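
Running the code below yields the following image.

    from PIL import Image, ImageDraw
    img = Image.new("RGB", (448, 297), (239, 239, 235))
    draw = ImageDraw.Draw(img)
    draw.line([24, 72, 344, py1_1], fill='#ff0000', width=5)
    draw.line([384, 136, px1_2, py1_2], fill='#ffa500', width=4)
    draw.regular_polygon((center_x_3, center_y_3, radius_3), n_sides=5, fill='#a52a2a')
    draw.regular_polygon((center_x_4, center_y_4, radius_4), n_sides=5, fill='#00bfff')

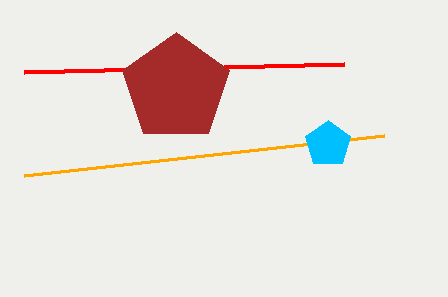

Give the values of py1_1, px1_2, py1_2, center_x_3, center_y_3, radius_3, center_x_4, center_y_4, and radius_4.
py1_1 = 64, px1_2 = 24, py1_2 = 176, center_x_3 = 176, center_y_3 = 88, radius_3 = 56, center_x_4 = 328, center_y_4 = 144, radius_4 = 24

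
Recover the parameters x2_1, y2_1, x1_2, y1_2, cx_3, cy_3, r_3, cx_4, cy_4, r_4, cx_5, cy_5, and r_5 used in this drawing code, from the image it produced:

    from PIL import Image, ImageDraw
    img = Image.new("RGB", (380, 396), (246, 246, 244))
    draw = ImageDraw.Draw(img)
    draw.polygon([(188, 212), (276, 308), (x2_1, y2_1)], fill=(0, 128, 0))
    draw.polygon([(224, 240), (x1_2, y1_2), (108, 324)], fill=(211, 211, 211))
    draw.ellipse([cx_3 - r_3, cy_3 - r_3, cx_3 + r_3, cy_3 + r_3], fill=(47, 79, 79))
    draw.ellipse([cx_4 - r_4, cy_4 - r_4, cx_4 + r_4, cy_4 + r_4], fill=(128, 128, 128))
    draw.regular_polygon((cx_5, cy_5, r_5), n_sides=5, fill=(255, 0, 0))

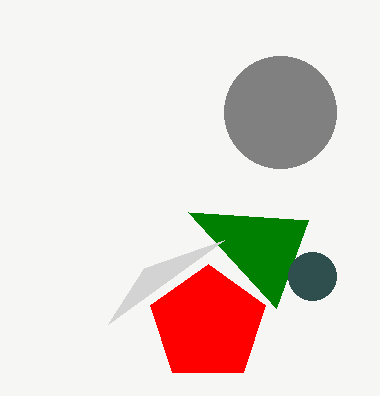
x2_1 = 308
y2_1 = 220
x1_2 = 144
y1_2 = 268
cx_3 = 312
cy_3 = 276
r_3 = 24
cx_4 = 280
cy_4 = 112
r_4 = 56
cx_5 = 208
cy_5 = 324
r_5 = 60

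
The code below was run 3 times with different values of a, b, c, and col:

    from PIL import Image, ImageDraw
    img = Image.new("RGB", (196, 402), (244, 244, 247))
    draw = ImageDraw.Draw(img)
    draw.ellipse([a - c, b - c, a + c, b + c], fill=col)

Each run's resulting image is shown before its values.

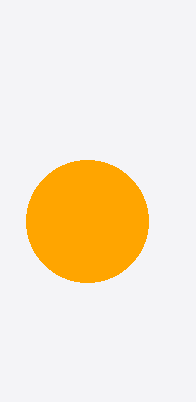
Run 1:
a = 87
b = 221
c = 61
col = 'orange'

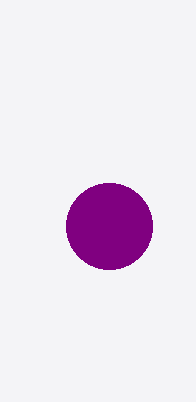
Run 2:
a = 109
b = 226
c = 43
col = 'purple'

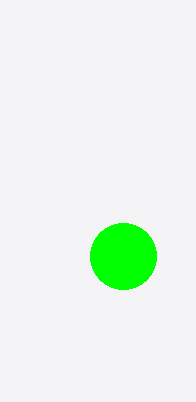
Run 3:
a = 123
b = 256
c = 33
col = 'lime'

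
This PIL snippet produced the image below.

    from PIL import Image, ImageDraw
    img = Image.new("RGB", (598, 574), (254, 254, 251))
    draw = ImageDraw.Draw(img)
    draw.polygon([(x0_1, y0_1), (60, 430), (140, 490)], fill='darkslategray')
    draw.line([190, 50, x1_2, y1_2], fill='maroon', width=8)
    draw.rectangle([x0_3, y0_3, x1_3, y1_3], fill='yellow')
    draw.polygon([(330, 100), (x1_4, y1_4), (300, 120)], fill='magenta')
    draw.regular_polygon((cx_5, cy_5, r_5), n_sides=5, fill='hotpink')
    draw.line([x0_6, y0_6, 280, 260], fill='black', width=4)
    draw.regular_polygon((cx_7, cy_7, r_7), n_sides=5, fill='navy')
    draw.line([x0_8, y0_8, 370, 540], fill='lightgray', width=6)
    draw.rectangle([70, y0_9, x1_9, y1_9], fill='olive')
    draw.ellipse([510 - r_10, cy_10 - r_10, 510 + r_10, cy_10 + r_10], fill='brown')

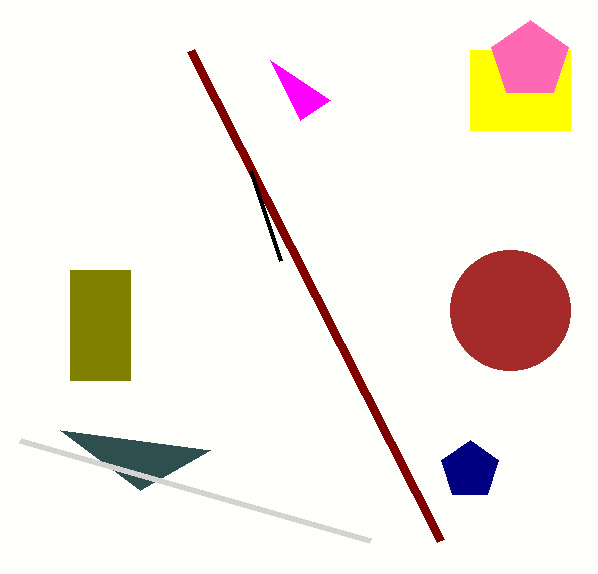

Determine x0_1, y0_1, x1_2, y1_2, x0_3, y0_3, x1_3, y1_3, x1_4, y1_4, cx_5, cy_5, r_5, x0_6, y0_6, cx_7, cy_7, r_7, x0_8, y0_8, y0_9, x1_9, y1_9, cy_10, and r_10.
x0_1 = 210
y0_1 = 450
x1_2 = 440
y1_2 = 540
x0_3 = 470
y0_3 = 50
x1_3 = 570
y1_3 = 130
x1_4 = 270
y1_4 = 60
cx_5 = 530
cy_5 = 60
r_5 = 40
x0_6 = 250
y0_6 = 170
cx_7 = 470
cy_7 = 470
r_7 = 30
x0_8 = 20
y0_8 = 440
y0_9 = 270
x1_9 = 130
y1_9 = 380
cy_10 = 310
r_10 = 60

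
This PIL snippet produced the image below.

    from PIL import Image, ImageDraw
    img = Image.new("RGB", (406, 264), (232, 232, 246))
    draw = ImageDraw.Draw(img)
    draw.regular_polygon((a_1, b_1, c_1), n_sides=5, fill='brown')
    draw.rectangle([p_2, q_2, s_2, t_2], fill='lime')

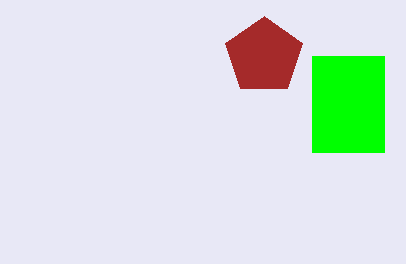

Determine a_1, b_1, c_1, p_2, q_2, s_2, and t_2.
a_1 = 264, b_1 = 56, c_1 = 40, p_2 = 312, q_2 = 56, s_2 = 384, t_2 = 152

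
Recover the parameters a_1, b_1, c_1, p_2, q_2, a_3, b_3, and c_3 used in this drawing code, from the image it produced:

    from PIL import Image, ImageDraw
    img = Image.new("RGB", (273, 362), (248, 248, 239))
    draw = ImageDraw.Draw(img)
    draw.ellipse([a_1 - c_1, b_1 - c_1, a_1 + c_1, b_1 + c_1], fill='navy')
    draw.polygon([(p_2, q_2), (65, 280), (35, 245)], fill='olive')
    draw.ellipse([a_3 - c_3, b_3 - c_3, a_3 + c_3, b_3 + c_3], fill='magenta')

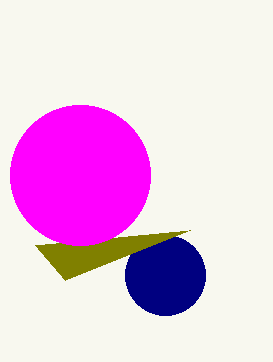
a_1 = 165, b_1 = 275, c_1 = 40, p_2 = 190, q_2 = 230, a_3 = 80, b_3 = 175, c_3 = 70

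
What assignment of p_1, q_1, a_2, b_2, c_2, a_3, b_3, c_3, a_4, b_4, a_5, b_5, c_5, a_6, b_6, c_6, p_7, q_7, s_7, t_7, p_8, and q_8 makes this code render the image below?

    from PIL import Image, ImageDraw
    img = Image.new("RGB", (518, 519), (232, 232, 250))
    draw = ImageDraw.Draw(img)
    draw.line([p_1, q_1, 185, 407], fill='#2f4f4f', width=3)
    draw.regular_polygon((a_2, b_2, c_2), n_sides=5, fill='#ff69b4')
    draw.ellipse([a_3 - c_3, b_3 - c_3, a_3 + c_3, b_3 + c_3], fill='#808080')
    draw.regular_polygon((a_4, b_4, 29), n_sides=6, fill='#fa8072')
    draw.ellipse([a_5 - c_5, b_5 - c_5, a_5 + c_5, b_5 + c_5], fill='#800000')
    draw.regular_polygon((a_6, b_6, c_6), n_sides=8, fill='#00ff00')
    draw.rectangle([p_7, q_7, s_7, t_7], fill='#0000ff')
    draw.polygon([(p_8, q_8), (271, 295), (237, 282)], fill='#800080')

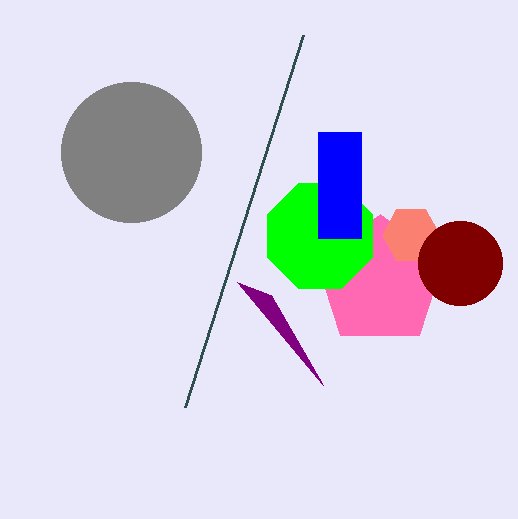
p_1 = 303, q_1 = 35, a_2 = 380, b_2 = 281, c_2 = 67, a_3 = 131, b_3 = 152, c_3 = 70, a_4 = 411, b_4 = 235, a_5 = 460, b_5 = 263, c_5 = 42, a_6 = 320, b_6 = 236, c_6 = 57, p_7 = 318, q_7 = 132, s_7 = 361, t_7 = 238, p_8 = 323, q_8 = 385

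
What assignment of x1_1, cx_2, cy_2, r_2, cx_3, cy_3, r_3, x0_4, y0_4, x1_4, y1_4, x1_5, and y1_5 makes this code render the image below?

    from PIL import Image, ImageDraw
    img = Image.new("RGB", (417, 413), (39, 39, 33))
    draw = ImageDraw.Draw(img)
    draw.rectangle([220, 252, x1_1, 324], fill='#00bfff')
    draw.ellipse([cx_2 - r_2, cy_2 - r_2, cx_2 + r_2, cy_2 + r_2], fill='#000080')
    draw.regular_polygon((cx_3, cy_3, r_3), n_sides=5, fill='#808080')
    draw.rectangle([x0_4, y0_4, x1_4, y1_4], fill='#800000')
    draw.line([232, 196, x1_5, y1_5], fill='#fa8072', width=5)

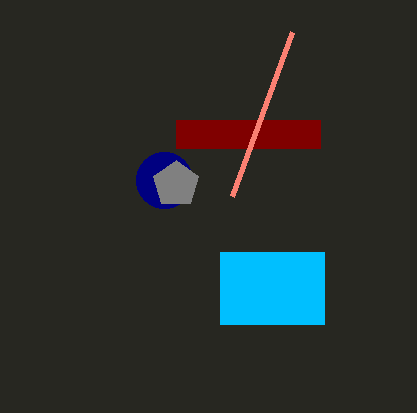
x1_1 = 324; cx_2 = 164; cy_2 = 180; r_2 = 28; cx_3 = 176; cy_3 = 184; r_3 = 24; x0_4 = 176; y0_4 = 120; x1_4 = 320; y1_4 = 148; x1_5 = 292; y1_5 = 32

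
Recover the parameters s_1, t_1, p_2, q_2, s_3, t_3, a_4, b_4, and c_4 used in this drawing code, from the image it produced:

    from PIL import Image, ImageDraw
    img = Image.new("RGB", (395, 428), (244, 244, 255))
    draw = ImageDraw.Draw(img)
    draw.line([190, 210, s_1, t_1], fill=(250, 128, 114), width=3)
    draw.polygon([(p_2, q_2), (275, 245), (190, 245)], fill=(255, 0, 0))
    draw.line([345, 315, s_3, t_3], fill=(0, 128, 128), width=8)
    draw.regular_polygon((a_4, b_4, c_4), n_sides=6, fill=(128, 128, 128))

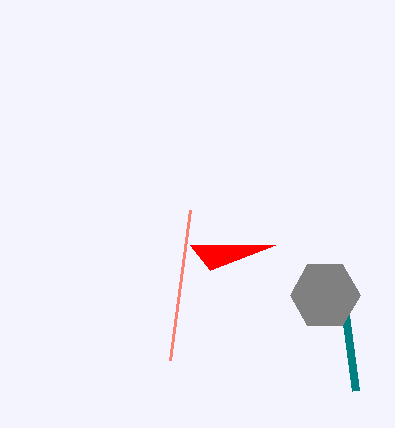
s_1 = 170
t_1 = 360
p_2 = 210
q_2 = 270
s_3 = 355
t_3 = 390
a_4 = 325
b_4 = 295
c_4 = 35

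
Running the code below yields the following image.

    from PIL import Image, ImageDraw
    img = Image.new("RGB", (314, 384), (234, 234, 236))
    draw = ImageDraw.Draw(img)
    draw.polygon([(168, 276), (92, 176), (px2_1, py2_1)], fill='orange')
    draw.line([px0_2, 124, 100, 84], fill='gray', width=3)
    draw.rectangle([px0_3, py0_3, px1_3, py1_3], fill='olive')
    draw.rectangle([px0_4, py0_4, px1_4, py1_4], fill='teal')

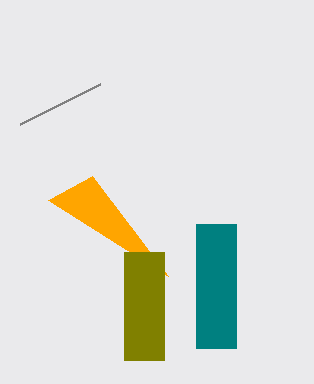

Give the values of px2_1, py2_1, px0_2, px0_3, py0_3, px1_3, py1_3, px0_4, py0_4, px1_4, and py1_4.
px2_1 = 48
py2_1 = 200
px0_2 = 20
px0_3 = 124
py0_3 = 252
px1_3 = 164
py1_3 = 360
px0_4 = 196
py0_4 = 224
px1_4 = 236
py1_4 = 348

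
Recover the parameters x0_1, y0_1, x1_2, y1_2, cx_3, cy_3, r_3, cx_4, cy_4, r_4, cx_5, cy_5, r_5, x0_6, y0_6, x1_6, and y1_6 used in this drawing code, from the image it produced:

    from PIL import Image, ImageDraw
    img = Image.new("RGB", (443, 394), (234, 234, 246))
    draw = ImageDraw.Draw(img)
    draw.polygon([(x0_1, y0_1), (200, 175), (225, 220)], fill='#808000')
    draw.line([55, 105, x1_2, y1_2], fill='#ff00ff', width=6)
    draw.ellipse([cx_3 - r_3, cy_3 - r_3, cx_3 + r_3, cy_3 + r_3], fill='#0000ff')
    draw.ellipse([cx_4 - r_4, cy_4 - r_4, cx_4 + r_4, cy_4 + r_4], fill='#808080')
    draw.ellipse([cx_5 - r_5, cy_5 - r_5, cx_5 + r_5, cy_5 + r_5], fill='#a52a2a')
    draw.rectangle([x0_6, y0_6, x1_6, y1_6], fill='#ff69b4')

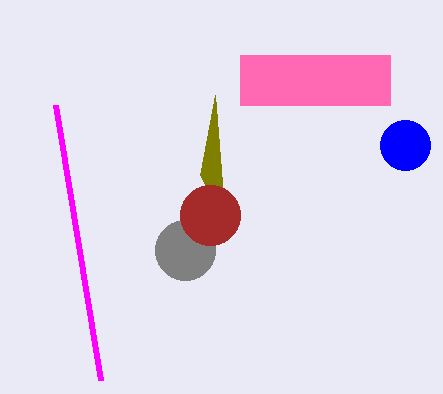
x0_1 = 215
y0_1 = 95
x1_2 = 100
y1_2 = 380
cx_3 = 405
cy_3 = 145
r_3 = 25
cx_4 = 185
cy_4 = 250
r_4 = 30
cx_5 = 210
cy_5 = 215
r_5 = 30
x0_6 = 240
y0_6 = 55
x1_6 = 390
y1_6 = 105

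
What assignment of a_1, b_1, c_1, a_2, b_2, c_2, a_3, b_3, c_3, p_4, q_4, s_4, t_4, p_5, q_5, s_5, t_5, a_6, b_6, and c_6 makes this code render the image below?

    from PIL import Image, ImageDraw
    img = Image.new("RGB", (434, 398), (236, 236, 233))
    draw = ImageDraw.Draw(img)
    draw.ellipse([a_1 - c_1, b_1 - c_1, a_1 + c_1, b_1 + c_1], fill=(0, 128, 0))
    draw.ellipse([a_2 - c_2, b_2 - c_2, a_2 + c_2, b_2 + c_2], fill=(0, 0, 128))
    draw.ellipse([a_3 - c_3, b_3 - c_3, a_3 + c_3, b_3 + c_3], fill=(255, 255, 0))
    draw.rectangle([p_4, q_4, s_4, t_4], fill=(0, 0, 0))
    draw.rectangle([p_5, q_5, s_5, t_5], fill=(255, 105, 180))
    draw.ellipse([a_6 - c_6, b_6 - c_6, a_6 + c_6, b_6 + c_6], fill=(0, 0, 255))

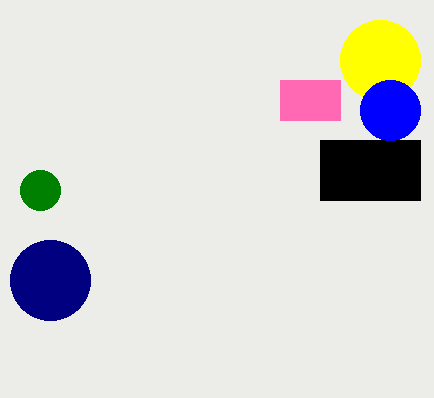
a_1 = 40
b_1 = 190
c_1 = 20
a_2 = 50
b_2 = 280
c_2 = 40
a_3 = 380
b_3 = 60
c_3 = 40
p_4 = 320
q_4 = 140
s_4 = 420
t_4 = 200
p_5 = 280
q_5 = 80
s_5 = 340
t_5 = 120
a_6 = 390
b_6 = 110
c_6 = 30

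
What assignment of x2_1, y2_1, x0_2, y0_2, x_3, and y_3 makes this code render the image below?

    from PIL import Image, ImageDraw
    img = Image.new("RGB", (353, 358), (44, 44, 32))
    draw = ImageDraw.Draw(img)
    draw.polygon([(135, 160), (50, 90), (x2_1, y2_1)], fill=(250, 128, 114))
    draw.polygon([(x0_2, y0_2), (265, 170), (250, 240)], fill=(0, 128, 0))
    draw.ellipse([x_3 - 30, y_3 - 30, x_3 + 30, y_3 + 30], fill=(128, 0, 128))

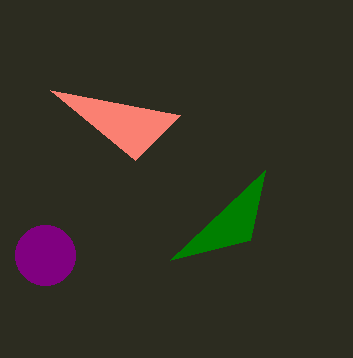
x2_1 = 180; y2_1 = 115; x0_2 = 170; y0_2 = 260; x_3 = 45; y_3 = 255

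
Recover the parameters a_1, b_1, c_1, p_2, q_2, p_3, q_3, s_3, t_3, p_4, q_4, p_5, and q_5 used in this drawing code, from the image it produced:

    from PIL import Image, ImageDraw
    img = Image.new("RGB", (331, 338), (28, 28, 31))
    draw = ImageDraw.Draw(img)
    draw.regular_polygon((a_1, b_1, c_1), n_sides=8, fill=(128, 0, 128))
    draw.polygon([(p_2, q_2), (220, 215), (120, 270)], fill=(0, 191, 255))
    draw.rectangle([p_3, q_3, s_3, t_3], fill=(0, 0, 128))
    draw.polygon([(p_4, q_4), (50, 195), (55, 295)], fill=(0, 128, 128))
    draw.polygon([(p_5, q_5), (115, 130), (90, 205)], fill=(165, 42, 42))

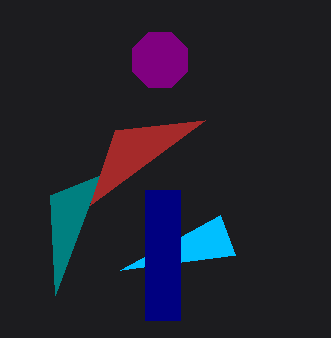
a_1 = 160, b_1 = 60, c_1 = 30, p_2 = 235, q_2 = 255, p_3 = 145, q_3 = 190, s_3 = 180, t_3 = 320, p_4 = 100, q_4 = 175, p_5 = 205, q_5 = 120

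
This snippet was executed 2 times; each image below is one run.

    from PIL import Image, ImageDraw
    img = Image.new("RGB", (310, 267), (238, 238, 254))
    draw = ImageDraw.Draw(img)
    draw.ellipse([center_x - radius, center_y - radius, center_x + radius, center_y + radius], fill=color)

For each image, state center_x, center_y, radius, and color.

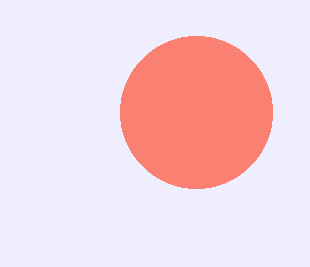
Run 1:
center_x = 196, center_y = 112, radius = 76, color = 'salmon'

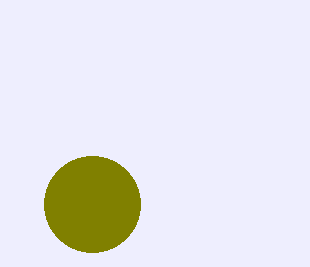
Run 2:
center_x = 92
center_y = 204
radius = 48
color = 'olive'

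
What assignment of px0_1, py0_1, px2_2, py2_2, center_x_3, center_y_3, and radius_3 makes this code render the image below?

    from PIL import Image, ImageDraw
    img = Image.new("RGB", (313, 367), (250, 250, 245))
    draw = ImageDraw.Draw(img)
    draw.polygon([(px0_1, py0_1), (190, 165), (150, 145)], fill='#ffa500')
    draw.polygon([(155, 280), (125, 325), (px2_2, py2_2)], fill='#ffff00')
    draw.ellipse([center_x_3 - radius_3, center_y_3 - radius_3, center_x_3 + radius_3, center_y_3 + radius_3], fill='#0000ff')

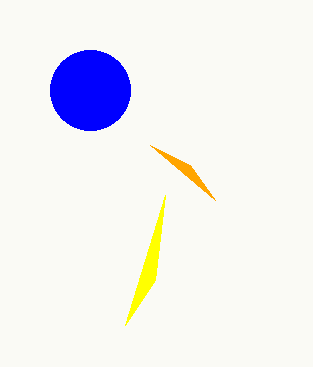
px0_1 = 215
py0_1 = 200
px2_2 = 165
py2_2 = 195
center_x_3 = 90
center_y_3 = 90
radius_3 = 40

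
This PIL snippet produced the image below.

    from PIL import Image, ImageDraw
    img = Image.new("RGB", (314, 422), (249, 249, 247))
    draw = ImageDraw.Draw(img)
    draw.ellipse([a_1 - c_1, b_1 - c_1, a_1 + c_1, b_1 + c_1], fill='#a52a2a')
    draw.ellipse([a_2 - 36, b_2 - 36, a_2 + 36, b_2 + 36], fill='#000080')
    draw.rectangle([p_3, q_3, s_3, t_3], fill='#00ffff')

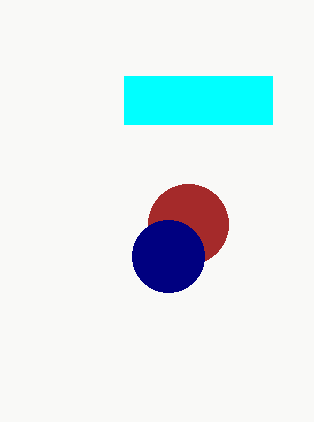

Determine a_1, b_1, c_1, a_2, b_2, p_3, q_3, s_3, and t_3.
a_1 = 188, b_1 = 224, c_1 = 40, a_2 = 168, b_2 = 256, p_3 = 124, q_3 = 76, s_3 = 272, t_3 = 124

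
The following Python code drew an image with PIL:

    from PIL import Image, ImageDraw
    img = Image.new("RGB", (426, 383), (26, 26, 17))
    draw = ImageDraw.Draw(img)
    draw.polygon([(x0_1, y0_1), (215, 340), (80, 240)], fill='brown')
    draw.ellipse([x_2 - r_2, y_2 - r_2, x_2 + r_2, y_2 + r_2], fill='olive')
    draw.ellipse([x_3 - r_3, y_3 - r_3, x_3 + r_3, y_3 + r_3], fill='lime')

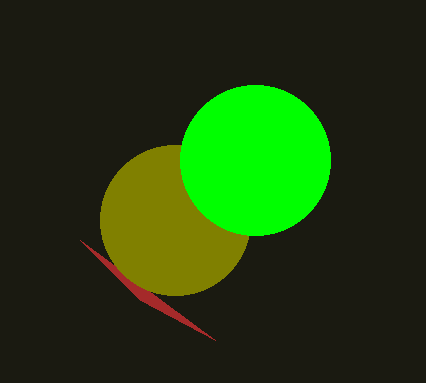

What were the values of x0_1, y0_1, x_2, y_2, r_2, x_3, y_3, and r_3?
x0_1 = 140
y0_1 = 300
x_2 = 175
y_2 = 220
r_2 = 75
x_3 = 255
y_3 = 160
r_3 = 75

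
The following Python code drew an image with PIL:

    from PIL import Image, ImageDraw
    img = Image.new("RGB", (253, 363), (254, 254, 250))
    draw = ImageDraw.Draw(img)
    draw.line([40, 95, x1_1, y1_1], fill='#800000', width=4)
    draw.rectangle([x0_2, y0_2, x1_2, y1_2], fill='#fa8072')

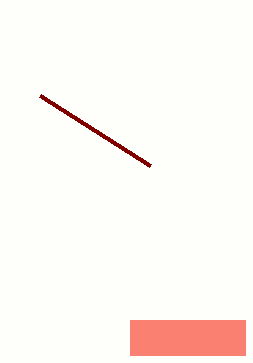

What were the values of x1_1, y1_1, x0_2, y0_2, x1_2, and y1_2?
x1_1 = 150
y1_1 = 165
x0_2 = 130
y0_2 = 320
x1_2 = 245
y1_2 = 355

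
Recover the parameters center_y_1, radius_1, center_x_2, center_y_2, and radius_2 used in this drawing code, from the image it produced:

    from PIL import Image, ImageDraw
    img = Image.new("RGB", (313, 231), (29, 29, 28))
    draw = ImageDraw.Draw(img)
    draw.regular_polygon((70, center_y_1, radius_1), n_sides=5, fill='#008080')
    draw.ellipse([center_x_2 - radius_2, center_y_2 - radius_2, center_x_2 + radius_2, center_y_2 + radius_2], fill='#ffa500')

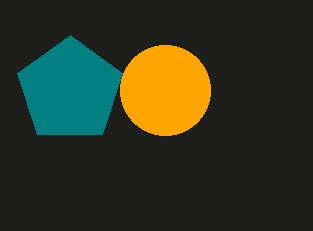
center_y_1 = 90, radius_1 = 55, center_x_2 = 165, center_y_2 = 90, radius_2 = 45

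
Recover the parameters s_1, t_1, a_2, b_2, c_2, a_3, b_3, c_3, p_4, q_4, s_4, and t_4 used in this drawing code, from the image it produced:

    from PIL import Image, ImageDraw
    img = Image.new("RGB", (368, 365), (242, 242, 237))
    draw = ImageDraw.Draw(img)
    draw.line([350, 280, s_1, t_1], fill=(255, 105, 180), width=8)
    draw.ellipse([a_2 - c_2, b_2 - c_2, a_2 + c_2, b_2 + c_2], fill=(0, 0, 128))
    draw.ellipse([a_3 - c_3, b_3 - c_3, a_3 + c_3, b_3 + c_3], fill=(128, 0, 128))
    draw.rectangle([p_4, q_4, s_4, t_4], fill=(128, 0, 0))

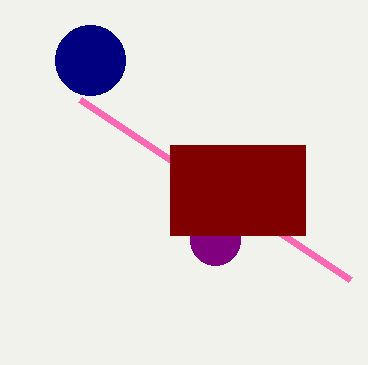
s_1 = 80; t_1 = 100; a_2 = 90; b_2 = 60; c_2 = 35; a_3 = 215; b_3 = 240; c_3 = 25; p_4 = 170; q_4 = 145; s_4 = 305; t_4 = 235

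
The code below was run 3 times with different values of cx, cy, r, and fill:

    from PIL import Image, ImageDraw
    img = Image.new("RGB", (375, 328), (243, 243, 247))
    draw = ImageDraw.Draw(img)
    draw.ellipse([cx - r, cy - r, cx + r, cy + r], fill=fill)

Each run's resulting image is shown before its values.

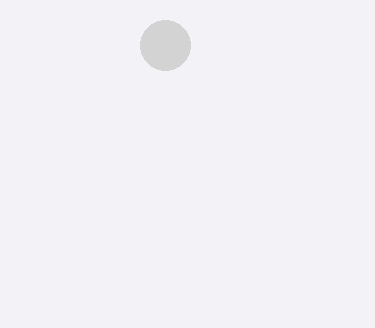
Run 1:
cx = 165, cy = 45, r = 25, fill = 'lightgray'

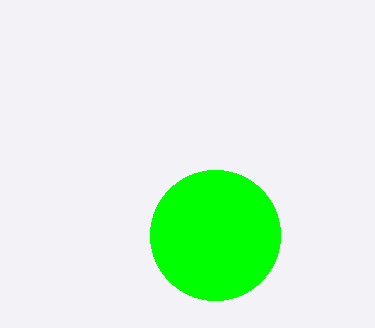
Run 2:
cx = 215; cy = 235; r = 65; fill = 'lime'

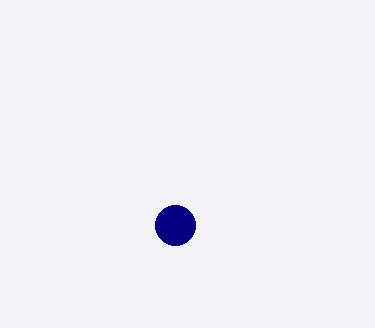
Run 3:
cx = 175; cy = 225; r = 20; fill = 'navy'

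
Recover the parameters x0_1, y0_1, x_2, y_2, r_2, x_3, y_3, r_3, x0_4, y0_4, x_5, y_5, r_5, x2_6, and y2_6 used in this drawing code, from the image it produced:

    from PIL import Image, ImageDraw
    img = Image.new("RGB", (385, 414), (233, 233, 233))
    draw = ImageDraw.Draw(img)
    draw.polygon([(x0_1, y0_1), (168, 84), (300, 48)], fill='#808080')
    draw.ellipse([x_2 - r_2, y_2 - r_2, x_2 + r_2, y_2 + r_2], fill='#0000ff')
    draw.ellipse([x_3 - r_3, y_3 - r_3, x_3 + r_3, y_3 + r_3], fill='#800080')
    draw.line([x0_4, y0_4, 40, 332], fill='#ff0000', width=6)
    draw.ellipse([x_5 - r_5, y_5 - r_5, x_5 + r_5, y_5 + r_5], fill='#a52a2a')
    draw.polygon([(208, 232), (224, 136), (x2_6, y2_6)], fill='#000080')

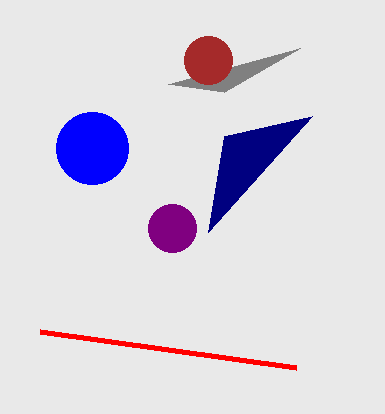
x0_1 = 224, y0_1 = 92, x_2 = 92, y_2 = 148, r_2 = 36, x_3 = 172, y_3 = 228, r_3 = 24, x0_4 = 296, y0_4 = 368, x_5 = 208, y_5 = 60, r_5 = 24, x2_6 = 312, y2_6 = 116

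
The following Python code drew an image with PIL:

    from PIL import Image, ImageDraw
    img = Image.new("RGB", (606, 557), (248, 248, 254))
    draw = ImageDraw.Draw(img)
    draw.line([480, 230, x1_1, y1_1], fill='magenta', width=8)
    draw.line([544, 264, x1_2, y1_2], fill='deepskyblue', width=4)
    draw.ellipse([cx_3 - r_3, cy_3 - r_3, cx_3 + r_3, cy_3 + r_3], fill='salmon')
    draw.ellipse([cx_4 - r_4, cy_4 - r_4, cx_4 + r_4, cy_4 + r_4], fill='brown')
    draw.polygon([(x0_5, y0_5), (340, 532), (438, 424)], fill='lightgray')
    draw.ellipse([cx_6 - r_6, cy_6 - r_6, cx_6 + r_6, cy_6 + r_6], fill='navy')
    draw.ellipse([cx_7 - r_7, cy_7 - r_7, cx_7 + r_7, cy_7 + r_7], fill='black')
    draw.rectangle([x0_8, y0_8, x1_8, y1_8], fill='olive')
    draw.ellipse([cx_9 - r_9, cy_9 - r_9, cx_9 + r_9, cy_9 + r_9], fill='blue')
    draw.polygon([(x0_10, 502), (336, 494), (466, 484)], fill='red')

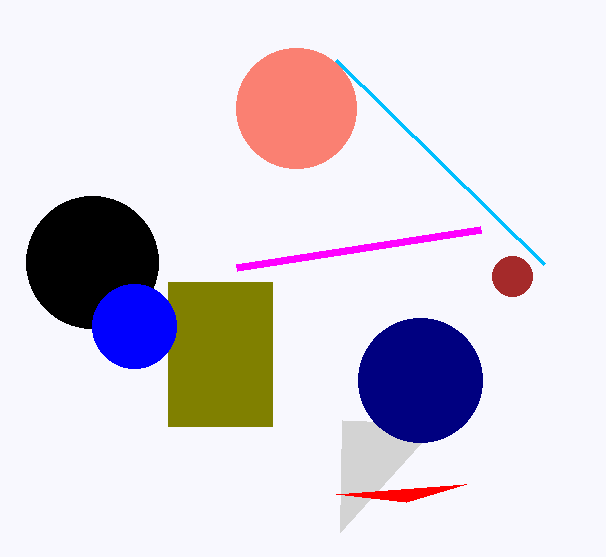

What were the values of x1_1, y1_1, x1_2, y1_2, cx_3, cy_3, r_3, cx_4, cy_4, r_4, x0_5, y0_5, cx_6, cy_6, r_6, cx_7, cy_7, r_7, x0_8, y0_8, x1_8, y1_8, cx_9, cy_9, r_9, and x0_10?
x1_1 = 236
y1_1 = 268
x1_2 = 336
y1_2 = 60
cx_3 = 296
cy_3 = 108
r_3 = 60
cx_4 = 512
cy_4 = 276
r_4 = 20
x0_5 = 342
y0_5 = 420
cx_6 = 420
cy_6 = 380
r_6 = 62
cx_7 = 92
cy_7 = 262
r_7 = 66
x0_8 = 168
y0_8 = 282
x1_8 = 272
y1_8 = 426
cx_9 = 134
cy_9 = 326
r_9 = 42
x0_10 = 406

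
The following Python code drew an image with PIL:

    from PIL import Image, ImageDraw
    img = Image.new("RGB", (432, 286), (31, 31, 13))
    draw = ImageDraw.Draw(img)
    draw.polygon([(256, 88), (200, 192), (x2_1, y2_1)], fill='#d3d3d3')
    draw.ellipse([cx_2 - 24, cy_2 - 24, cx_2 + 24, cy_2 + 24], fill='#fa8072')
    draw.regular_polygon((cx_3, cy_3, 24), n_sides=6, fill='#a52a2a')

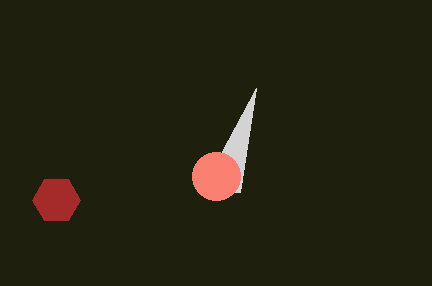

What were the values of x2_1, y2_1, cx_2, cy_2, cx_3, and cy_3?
x2_1 = 240, y2_1 = 192, cx_2 = 216, cy_2 = 176, cx_3 = 56, cy_3 = 200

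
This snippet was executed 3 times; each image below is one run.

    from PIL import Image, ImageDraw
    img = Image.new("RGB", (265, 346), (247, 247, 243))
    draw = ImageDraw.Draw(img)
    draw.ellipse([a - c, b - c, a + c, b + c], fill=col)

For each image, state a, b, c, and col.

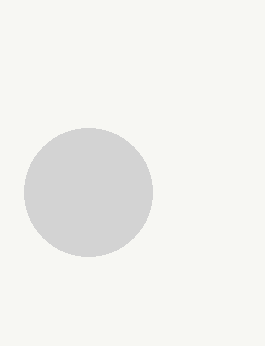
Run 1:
a = 88, b = 192, c = 64, col = 'lightgray'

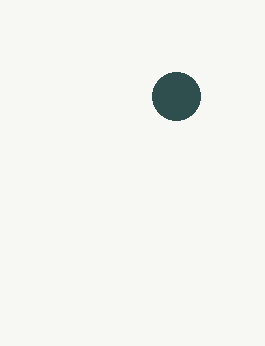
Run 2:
a = 176; b = 96; c = 24; col = 'darkslategray'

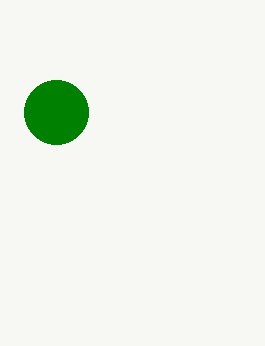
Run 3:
a = 56, b = 112, c = 32, col = 'green'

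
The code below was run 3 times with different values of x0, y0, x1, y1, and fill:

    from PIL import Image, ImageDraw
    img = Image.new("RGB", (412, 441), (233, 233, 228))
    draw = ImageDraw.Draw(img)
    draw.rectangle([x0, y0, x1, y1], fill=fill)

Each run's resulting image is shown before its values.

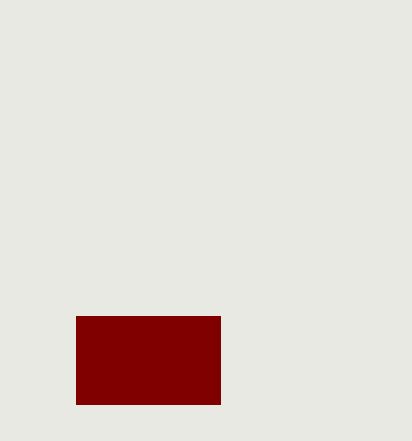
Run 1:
x0 = 76
y0 = 316
x1 = 220
y1 = 404
fill = 'maroon'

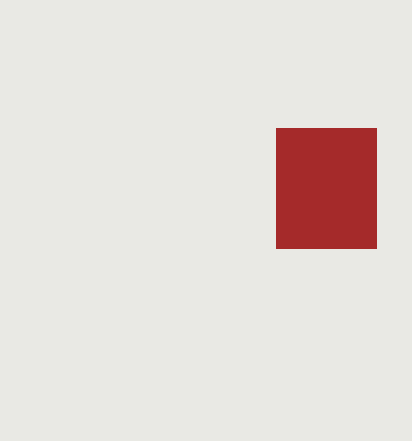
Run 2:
x0 = 276; y0 = 128; x1 = 376; y1 = 248; fill = 'brown'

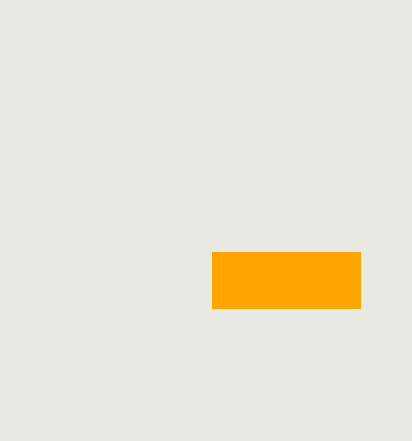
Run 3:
x0 = 212
y0 = 252
x1 = 360
y1 = 308
fill = 'orange'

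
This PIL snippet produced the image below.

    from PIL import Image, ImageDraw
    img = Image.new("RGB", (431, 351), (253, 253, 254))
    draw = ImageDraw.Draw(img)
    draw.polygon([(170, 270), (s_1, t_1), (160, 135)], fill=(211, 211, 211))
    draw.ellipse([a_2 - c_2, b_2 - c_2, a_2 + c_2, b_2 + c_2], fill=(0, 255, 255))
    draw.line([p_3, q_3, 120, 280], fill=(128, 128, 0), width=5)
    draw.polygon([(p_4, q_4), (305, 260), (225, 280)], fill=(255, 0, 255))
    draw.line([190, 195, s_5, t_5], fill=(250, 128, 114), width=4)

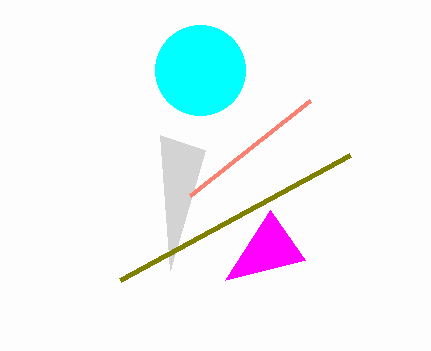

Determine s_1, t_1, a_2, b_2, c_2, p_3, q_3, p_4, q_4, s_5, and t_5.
s_1 = 205, t_1 = 150, a_2 = 200, b_2 = 70, c_2 = 45, p_3 = 350, q_3 = 155, p_4 = 270, q_4 = 210, s_5 = 310, t_5 = 100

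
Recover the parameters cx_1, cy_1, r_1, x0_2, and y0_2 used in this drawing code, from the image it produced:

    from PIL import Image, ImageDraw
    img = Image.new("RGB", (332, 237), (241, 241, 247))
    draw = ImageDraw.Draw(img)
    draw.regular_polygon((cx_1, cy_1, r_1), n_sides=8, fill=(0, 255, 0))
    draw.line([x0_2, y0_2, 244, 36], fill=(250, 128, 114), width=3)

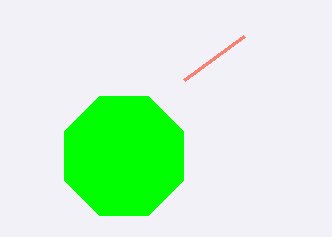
cx_1 = 124, cy_1 = 156, r_1 = 64, x0_2 = 184, y0_2 = 80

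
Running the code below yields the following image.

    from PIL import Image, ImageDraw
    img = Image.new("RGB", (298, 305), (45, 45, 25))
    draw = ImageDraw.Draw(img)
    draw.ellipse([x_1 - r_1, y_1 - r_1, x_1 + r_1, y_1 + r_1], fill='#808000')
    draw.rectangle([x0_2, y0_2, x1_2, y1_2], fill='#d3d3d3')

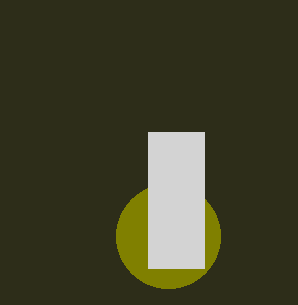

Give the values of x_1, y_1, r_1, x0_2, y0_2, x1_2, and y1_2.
x_1 = 168
y_1 = 236
r_1 = 52
x0_2 = 148
y0_2 = 132
x1_2 = 204
y1_2 = 268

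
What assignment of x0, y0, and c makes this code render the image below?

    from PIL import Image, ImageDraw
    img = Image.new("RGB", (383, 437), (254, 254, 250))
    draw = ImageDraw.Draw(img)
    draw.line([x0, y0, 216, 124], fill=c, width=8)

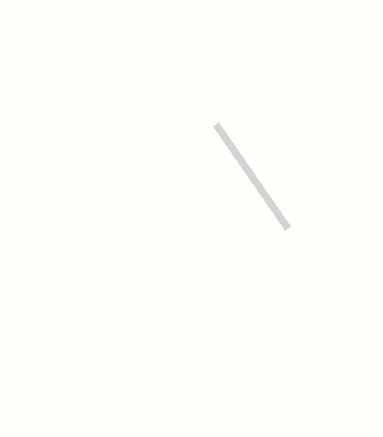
x0 = 288, y0 = 228, c = 'lightgray'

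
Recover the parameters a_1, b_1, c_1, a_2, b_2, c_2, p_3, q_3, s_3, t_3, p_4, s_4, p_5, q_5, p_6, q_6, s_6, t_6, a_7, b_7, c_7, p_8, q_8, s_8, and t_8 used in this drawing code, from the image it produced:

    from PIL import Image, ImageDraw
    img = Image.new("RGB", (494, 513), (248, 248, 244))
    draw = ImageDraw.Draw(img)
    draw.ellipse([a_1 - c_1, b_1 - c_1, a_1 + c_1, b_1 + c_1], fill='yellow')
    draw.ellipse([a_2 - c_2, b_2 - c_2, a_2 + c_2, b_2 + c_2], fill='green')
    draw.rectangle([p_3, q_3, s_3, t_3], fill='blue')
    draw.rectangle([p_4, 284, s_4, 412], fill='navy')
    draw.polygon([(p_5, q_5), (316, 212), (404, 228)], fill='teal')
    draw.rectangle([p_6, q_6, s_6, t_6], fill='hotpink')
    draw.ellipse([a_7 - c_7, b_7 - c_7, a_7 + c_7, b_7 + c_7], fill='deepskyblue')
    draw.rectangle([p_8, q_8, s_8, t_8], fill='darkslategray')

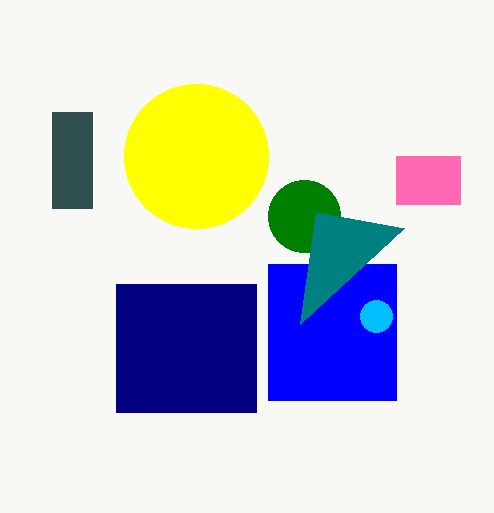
a_1 = 196, b_1 = 156, c_1 = 72, a_2 = 304, b_2 = 216, c_2 = 36, p_3 = 268, q_3 = 264, s_3 = 396, t_3 = 400, p_4 = 116, s_4 = 256, p_5 = 300, q_5 = 324, p_6 = 396, q_6 = 156, s_6 = 460, t_6 = 204, a_7 = 376, b_7 = 316, c_7 = 16, p_8 = 52, q_8 = 112, s_8 = 92, t_8 = 208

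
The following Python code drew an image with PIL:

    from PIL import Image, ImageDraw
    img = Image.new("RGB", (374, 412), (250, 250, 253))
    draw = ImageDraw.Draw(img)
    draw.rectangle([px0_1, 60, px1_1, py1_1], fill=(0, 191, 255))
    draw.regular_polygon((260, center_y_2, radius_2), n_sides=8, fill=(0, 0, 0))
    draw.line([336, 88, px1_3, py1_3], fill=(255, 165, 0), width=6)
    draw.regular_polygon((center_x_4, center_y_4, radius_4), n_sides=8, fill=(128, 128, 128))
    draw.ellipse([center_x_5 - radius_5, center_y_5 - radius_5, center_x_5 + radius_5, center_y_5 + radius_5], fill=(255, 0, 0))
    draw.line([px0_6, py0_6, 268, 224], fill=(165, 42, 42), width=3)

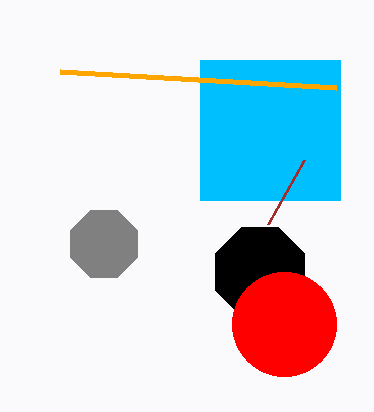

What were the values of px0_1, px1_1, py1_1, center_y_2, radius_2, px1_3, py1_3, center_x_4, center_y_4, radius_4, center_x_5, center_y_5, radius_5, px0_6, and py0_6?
px0_1 = 200, px1_1 = 340, py1_1 = 200, center_y_2 = 272, radius_2 = 48, px1_3 = 60, py1_3 = 72, center_x_4 = 104, center_y_4 = 244, radius_4 = 36, center_x_5 = 284, center_y_5 = 324, radius_5 = 52, px0_6 = 304, py0_6 = 160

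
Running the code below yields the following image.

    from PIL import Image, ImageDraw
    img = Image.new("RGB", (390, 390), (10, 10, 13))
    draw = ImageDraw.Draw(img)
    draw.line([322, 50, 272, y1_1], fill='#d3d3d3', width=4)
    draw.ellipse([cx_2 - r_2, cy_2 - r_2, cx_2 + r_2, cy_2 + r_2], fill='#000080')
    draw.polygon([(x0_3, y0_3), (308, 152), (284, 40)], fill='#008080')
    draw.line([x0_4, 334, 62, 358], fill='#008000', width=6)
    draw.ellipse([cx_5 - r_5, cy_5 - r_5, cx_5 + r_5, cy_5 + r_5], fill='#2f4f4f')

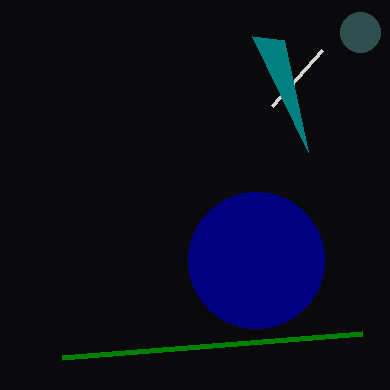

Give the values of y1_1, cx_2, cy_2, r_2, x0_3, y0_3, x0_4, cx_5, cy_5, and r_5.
y1_1 = 106, cx_2 = 256, cy_2 = 260, r_2 = 68, x0_3 = 252, y0_3 = 36, x0_4 = 362, cx_5 = 360, cy_5 = 32, r_5 = 20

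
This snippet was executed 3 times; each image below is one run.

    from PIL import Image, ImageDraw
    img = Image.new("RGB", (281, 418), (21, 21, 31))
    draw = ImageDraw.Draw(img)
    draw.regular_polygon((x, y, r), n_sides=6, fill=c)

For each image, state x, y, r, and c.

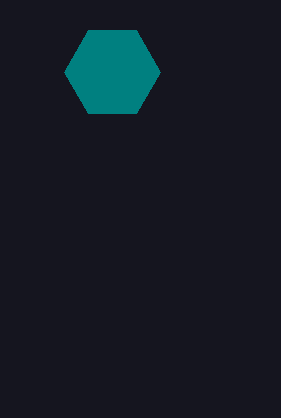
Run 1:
x = 112
y = 72
r = 48
c = 'teal'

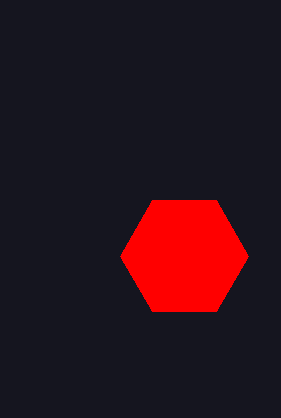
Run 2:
x = 184; y = 256; r = 64; c = 'red'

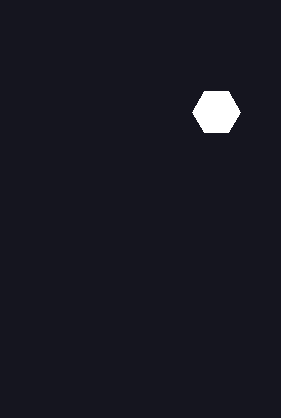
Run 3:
x = 216; y = 112; r = 24; c = 'white'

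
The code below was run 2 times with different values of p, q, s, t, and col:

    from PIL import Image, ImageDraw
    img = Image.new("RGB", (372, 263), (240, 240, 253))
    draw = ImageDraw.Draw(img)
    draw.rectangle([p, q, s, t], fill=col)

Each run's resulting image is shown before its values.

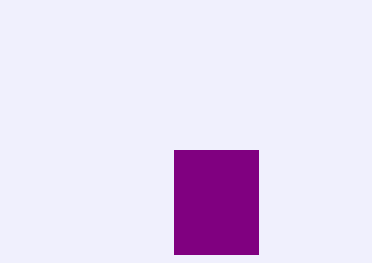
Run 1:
p = 174
q = 150
s = 258
t = 254
col = 'purple'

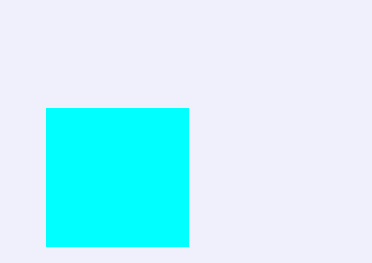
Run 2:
p = 46
q = 108
s = 188
t = 246
col = 'cyan'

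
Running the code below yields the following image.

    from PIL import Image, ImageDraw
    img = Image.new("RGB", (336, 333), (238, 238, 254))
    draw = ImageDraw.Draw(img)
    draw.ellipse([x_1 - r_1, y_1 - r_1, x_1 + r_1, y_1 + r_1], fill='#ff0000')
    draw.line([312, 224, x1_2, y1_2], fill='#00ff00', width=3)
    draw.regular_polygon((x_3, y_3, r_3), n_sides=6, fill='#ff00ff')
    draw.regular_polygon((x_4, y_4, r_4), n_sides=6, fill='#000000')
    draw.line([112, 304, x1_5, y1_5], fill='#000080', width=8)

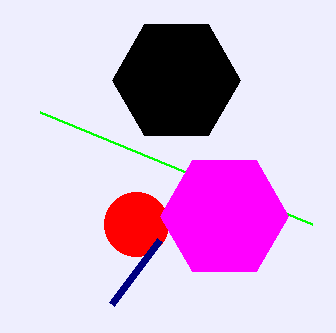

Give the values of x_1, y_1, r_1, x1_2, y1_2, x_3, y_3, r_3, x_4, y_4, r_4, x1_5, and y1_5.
x_1 = 136; y_1 = 224; r_1 = 32; x1_2 = 40; y1_2 = 112; x_3 = 224; y_3 = 216; r_3 = 64; x_4 = 176; y_4 = 80; r_4 = 64; x1_5 = 160; y1_5 = 240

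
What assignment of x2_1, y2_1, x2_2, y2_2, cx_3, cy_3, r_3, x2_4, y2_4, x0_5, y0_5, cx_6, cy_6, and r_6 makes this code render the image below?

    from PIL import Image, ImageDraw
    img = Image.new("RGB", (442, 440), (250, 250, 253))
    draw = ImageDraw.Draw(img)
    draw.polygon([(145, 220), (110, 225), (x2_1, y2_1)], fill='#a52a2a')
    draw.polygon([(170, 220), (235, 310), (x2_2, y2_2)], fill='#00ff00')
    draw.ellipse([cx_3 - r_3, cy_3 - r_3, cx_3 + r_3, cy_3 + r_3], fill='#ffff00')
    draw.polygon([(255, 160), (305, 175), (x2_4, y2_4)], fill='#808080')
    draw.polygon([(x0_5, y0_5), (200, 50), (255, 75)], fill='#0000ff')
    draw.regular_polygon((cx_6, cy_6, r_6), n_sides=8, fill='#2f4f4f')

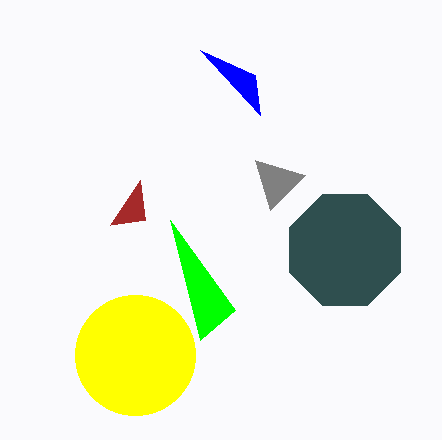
x2_1 = 140, y2_1 = 180, x2_2 = 200, y2_2 = 340, cx_3 = 135, cy_3 = 355, r_3 = 60, x2_4 = 270, y2_4 = 210, x0_5 = 260, y0_5 = 115, cx_6 = 345, cy_6 = 250, r_6 = 60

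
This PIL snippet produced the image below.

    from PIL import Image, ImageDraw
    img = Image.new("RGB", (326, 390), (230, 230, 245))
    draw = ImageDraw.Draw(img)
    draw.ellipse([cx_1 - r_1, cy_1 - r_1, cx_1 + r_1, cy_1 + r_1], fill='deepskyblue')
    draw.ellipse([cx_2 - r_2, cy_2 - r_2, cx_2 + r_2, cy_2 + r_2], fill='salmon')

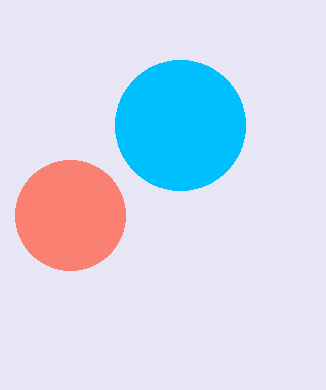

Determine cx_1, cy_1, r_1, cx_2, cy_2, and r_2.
cx_1 = 180, cy_1 = 125, r_1 = 65, cx_2 = 70, cy_2 = 215, r_2 = 55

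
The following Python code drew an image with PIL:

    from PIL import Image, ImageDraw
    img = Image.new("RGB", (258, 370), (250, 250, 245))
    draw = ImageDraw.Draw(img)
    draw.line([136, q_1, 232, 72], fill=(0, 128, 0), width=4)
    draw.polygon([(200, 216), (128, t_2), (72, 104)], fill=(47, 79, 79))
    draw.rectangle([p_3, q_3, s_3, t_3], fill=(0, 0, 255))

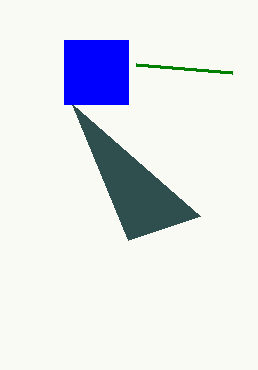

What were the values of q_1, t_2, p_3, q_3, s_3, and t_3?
q_1 = 64, t_2 = 240, p_3 = 64, q_3 = 40, s_3 = 128, t_3 = 104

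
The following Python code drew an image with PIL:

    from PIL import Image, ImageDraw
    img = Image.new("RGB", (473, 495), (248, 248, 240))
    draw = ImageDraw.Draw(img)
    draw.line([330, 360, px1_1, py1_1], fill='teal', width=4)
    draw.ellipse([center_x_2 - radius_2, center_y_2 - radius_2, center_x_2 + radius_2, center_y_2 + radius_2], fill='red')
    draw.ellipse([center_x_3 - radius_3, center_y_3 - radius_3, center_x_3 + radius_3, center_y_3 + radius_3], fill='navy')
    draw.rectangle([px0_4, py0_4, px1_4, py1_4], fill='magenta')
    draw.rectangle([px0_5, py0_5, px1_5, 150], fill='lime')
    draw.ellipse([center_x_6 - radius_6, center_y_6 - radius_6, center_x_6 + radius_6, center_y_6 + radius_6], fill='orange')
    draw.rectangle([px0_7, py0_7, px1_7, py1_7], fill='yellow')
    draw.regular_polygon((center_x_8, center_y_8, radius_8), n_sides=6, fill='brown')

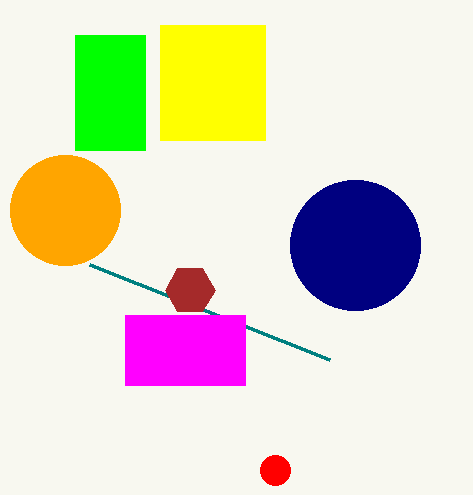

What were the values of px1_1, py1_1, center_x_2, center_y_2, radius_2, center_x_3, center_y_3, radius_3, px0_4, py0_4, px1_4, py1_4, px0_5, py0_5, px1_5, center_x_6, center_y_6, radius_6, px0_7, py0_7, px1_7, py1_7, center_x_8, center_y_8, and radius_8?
px1_1 = 90; py1_1 = 265; center_x_2 = 275; center_y_2 = 470; radius_2 = 15; center_x_3 = 355; center_y_3 = 245; radius_3 = 65; px0_4 = 125; py0_4 = 315; px1_4 = 245; py1_4 = 385; px0_5 = 75; py0_5 = 35; px1_5 = 145; center_x_6 = 65; center_y_6 = 210; radius_6 = 55; px0_7 = 160; py0_7 = 25; px1_7 = 265; py1_7 = 140; center_x_8 = 190; center_y_8 = 290; radius_8 = 25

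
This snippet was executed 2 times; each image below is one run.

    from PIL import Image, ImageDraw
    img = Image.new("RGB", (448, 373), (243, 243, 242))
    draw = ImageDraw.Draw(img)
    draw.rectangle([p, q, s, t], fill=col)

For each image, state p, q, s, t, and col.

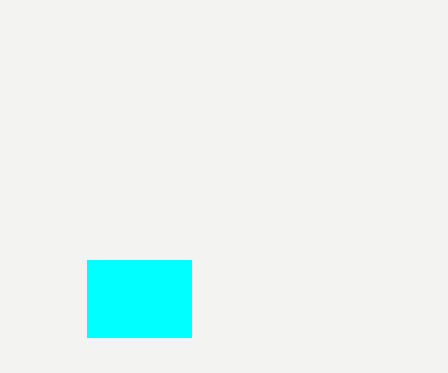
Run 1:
p = 87, q = 260, s = 191, t = 337, col = 'cyan'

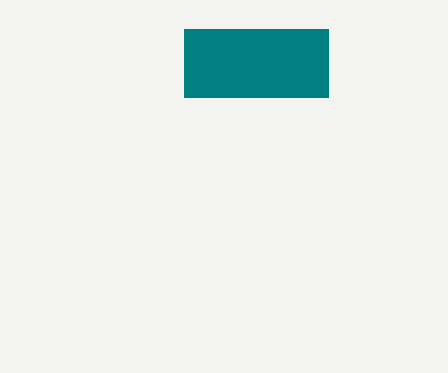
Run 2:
p = 184; q = 29; s = 328; t = 97; col = 'teal'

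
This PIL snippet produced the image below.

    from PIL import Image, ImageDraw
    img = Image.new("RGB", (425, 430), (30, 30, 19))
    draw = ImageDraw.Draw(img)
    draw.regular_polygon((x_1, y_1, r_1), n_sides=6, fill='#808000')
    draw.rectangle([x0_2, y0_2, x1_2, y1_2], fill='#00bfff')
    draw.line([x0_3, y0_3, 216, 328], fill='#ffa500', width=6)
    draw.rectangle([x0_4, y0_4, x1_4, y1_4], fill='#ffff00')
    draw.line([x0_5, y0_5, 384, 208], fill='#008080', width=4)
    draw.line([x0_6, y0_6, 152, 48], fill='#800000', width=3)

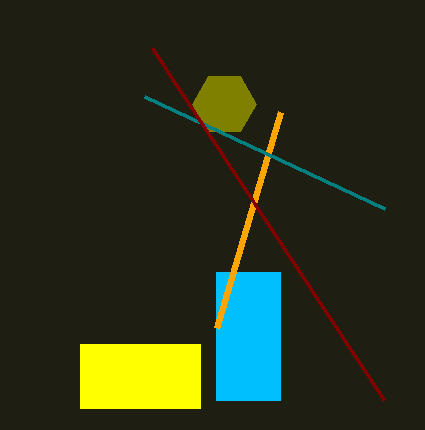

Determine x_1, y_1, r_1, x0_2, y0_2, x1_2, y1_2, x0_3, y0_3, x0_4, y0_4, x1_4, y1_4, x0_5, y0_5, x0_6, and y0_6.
x_1 = 224, y_1 = 104, r_1 = 32, x0_2 = 216, y0_2 = 272, x1_2 = 280, y1_2 = 400, x0_3 = 280, y0_3 = 112, x0_4 = 80, y0_4 = 344, x1_4 = 200, y1_4 = 408, x0_5 = 144, y0_5 = 96, x0_6 = 384, y0_6 = 400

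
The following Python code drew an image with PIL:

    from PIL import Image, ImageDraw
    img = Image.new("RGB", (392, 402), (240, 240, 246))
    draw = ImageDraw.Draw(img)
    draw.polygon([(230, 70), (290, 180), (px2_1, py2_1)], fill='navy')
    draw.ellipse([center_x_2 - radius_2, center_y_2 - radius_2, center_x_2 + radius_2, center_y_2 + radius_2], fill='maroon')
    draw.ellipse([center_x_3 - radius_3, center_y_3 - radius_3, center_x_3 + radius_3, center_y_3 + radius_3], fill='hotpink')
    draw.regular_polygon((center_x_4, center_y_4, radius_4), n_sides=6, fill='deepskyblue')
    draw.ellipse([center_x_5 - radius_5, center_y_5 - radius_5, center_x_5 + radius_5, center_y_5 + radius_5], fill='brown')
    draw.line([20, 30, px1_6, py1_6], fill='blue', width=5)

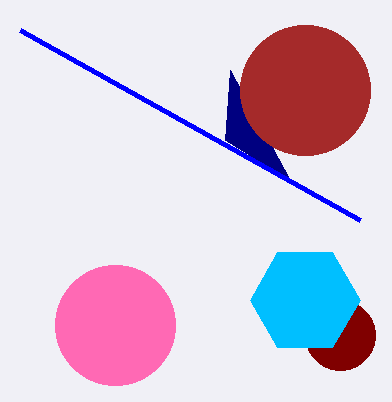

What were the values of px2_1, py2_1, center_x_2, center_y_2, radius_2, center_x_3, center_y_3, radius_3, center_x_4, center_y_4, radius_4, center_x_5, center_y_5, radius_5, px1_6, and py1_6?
px2_1 = 225, py2_1 = 140, center_x_2 = 340, center_y_2 = 335, radius_2 = 35, center_x_3 = 115, center_y_3 = 325, radius_3 = 60, center_x_4 = 305, center_y_4 = 300, radius_4 = 55, center_x_5 = 305, center_y_5 = 90, radius_5 = 65, px1_6 = 360, py1_6 = 220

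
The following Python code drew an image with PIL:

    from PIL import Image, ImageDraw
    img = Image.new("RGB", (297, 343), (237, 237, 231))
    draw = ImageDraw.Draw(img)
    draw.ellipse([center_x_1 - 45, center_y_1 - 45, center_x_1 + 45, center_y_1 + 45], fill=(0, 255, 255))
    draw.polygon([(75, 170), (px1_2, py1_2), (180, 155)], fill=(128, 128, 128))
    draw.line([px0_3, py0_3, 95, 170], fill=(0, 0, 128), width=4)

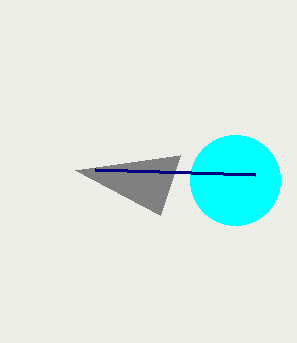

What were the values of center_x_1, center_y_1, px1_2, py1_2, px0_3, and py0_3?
center_x_1 = 235, center_y_1 = 180, px1_2 = 160, py1_2 = 215, px0_3 = 255, py0_3 = 175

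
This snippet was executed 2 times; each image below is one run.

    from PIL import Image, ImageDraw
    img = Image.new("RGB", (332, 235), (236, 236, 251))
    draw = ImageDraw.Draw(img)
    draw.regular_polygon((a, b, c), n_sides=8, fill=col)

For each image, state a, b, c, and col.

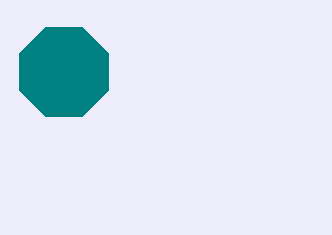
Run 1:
a = 64, b = 72, c = 48, col = 'teal'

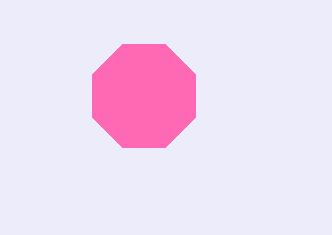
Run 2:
a = 144, b = 96, c = 56, col = 'hotpink'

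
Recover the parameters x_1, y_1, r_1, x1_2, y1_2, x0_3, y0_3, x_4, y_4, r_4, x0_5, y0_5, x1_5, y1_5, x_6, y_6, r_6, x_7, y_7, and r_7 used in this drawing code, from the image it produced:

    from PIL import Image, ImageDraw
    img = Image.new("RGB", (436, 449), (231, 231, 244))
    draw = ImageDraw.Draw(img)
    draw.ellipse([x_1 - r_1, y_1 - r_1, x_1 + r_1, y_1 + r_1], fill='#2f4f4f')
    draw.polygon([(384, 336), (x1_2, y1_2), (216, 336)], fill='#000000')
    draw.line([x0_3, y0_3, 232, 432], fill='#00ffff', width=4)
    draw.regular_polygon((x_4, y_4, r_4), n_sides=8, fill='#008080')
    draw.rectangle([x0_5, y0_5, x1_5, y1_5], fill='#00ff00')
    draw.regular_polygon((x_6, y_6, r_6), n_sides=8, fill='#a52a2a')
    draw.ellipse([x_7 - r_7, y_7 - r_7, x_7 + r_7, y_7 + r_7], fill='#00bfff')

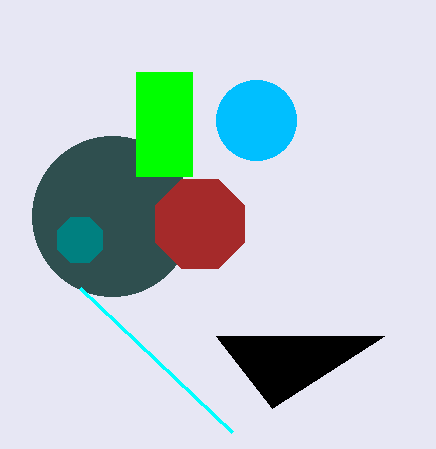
x_1 = 112
y_1 = 216
r_1 = 80
x1_2 = 272
y1_2 = 408
x0_3 = 80
y0_3 = 288
x_4 = 80
y_4 = 240
r_4 = 24
x0_5 = 136
y0_5 = 72
x1_5 = 192
y1_5 = 176
x_6 = 200
y_6 = 224
r_6 = 48
x_7 = 256
y_7 = 120
r_7 = 40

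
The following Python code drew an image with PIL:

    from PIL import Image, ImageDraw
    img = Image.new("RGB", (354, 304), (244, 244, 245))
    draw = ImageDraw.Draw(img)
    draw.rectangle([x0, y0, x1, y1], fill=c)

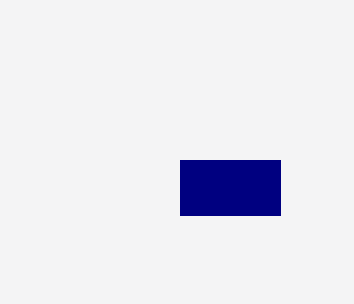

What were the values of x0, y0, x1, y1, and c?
x0 = 180, y0 = 160, x1 = 280, y1 = 215, c = 'navy'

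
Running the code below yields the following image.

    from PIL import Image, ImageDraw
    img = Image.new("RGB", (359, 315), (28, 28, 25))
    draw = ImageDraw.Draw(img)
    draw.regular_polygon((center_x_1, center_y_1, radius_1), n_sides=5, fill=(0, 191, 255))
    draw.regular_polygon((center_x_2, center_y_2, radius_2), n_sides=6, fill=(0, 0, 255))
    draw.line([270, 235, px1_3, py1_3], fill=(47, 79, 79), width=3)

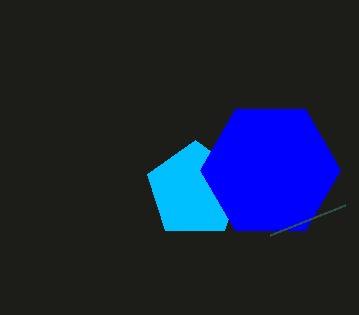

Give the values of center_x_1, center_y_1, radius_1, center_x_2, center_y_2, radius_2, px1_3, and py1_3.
center_x_1 = 195, center_y_1 = 190, radius_1 = 50, center_x_2 = 270, center_y_2 = 170, radius_2 = 70, px1_3 = 345, py1_3 = 205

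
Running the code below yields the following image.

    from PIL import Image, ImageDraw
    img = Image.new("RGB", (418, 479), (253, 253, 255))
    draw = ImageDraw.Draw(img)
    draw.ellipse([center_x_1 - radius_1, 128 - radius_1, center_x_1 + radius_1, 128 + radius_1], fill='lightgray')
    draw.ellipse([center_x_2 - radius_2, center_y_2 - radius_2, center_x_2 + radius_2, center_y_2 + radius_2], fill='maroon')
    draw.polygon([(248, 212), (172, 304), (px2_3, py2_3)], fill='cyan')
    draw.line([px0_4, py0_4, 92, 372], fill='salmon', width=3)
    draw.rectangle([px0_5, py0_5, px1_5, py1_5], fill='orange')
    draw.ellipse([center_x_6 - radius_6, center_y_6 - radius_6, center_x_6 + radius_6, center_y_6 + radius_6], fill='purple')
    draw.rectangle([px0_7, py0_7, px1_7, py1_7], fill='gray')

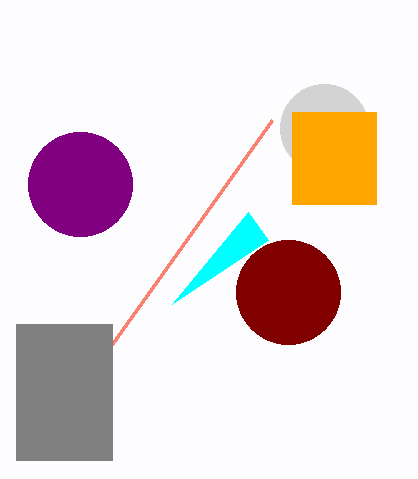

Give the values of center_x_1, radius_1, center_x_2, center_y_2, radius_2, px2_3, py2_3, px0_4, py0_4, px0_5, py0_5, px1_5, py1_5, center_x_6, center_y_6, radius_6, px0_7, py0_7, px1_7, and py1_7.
center_x_1 = 324
radius_1 = 44
center_x_2 = 288
center_y_2 = 292
radius_2 = 52
px2_3 = 268
py2_3 = 240
px0_4 = 272
py0_4 = 120
px0_5 = 292
py0_5 = 112
px1_5 = 376
py1_5 = 204
center_x_6 = 80
center_y_6 = 184
radius_6 = 52
px0_7 = 16
py0_7 = 324
px1_7 = 112
py1_7 = 460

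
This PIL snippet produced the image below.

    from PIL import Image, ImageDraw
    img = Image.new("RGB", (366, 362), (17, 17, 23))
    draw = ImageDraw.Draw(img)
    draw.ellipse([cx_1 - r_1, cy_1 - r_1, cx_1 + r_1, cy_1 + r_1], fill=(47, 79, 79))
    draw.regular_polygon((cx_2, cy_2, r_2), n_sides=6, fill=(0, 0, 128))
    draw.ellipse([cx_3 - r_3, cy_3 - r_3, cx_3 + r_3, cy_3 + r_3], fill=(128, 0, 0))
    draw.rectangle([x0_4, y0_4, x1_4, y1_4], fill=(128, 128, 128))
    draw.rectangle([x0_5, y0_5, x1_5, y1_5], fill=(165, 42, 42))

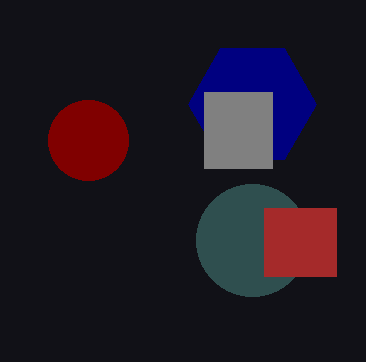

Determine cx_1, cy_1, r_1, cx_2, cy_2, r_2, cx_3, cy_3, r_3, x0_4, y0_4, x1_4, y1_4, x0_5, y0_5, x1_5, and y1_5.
cx_1 = 252; cy_1 = 240; r_1 = 56; cx_2 = 252; cy_2 = 104; r_2 = 64; cx_3 = 88; cy_3 = 140; r_3 = 40; x0_4 = 204; y0_4 = 92; x1_4 = 272; y1_4 = 168; x0_5 = 264; y0_5 = 208; x1_5 = 336; y1_5 = 276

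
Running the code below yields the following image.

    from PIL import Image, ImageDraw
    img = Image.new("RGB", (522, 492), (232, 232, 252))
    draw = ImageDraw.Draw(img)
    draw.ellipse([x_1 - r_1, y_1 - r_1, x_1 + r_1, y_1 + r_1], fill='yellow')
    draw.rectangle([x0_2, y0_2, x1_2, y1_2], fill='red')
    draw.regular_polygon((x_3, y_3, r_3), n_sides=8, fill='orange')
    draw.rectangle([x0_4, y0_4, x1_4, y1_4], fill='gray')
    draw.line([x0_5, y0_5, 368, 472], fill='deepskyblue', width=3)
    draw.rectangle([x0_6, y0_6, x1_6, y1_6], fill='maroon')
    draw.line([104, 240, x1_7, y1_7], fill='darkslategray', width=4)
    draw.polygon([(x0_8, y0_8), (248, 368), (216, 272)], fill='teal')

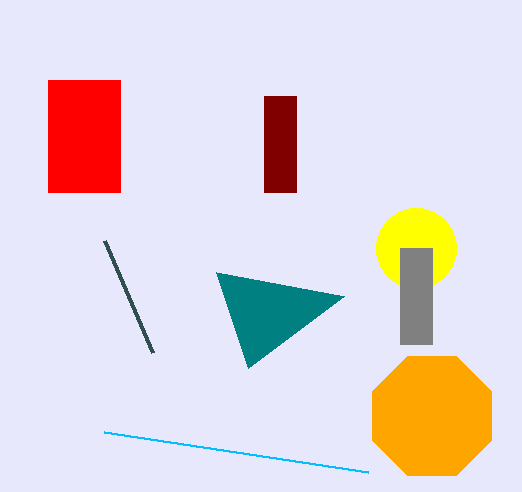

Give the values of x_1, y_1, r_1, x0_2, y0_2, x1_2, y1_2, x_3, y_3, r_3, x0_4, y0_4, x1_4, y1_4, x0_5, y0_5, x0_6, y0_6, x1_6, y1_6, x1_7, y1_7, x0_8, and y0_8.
x_1 = 416
y_1 = 248
r_1 = 40
x0_2 = 48
y0_2 = 80
x1_2 = 120
y1_2 = 192
x_3 = 432
y_3 = 416
r_3 = 64
x0_4 = 400
y0_4 = 248
x1_4 = 432
y1_4 = 344
x0_5 = 104
y0_5 = 432
x0_6 = 264
y0_6 = 96
x1_6 = 296
y1_6 = 192
x1_7 = 152
y1_7 = 352
x0_8 = 344
y0_8 = 296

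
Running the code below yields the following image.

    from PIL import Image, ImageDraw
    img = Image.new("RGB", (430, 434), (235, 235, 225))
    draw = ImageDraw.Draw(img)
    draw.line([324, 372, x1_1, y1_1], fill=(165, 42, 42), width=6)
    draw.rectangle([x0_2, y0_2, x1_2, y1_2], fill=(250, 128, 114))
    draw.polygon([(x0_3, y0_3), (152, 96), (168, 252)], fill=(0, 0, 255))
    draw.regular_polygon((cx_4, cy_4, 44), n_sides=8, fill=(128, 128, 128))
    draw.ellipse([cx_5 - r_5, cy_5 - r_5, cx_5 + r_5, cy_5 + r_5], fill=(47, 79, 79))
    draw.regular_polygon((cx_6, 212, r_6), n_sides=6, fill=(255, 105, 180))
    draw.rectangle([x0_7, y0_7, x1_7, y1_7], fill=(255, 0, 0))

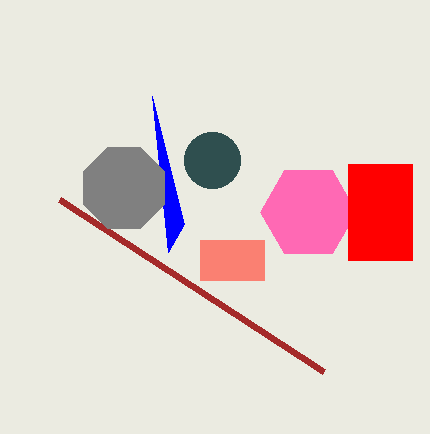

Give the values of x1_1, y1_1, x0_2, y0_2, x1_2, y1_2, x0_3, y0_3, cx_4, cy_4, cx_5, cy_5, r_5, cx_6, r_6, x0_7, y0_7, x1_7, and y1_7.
x1_1 = 60
y1_1 = 200
x0_2 = 200
y0_2 = 240
x1_2 = 264
y1_2 = 280
x0_3 = 184
y0_3 = 224
cx_4 = 124
cy_4 = 188
cx_5 = 212
cy_5 = 160
r_5 = 28
cx_6 = 308
r_6 = 48
x0_7 = 348
y0_7 = 164
x1_7 = 412
y1_7 = 260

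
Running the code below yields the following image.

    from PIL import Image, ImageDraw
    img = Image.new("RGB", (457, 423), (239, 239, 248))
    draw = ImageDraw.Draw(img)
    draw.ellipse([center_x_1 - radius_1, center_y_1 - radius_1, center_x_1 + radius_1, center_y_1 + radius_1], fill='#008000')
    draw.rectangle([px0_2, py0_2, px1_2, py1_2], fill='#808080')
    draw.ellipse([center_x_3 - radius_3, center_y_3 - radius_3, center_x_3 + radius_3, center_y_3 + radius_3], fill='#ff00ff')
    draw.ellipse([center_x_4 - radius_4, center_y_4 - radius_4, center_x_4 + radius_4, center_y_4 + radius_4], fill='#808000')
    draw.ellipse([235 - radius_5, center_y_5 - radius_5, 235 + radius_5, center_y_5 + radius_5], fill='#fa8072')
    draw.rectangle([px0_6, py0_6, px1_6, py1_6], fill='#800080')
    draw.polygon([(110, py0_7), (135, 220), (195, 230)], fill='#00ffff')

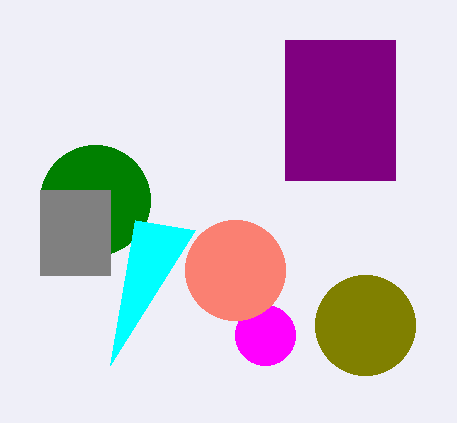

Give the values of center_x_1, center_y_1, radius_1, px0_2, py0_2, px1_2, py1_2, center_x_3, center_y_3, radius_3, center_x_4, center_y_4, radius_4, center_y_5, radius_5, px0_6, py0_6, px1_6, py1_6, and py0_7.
center_x_1 = 95; center_y_1 = 200; radius_1 = 55; px0_2 = 40; py0_2 = 190; px1_2 = 110; py1_2 = 275; center_x_3 = 265; center_y_3 = 335; radius_3 = 30; center_x_4 = 365; center_y_4 = 325; radius_4 = 50; center_y_5 = 270; radius_5 = 50; px0_6 = 285; py0_6 = 40; px1_6 = 395; py1_6 = 180; py0_7 = 365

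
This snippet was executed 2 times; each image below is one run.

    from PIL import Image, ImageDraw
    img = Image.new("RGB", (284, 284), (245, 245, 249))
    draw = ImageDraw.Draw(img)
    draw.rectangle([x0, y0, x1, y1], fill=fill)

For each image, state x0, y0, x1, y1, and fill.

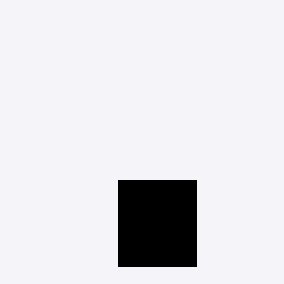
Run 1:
x0 = 118; y0 = 180; x1 = 196; y1 = 266; fill = 'black'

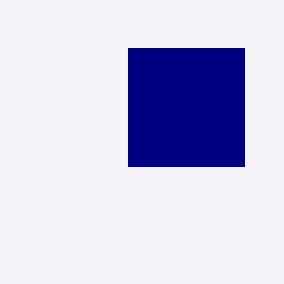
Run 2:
x0 = 128
y0 = 48
x1 = 244
y1 = 166
fill = 'navy'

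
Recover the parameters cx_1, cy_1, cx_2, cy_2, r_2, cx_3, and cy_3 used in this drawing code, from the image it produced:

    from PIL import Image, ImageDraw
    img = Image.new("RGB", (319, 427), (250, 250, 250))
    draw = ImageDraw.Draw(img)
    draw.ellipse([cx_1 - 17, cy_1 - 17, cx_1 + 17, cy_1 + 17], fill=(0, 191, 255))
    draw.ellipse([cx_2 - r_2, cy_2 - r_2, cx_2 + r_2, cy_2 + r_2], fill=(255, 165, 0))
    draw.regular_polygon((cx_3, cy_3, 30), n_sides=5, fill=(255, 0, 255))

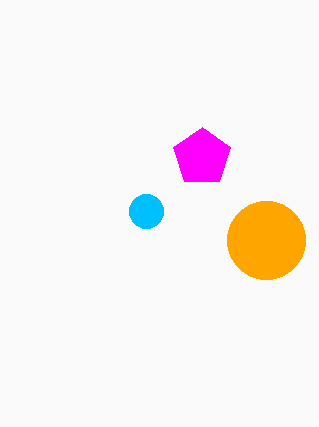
cx_1 = 146
cy_1 = 211
cx_2 = 266
cy_2 = 240
r_2 = 39
cx_3 = 202
cy_3 = 157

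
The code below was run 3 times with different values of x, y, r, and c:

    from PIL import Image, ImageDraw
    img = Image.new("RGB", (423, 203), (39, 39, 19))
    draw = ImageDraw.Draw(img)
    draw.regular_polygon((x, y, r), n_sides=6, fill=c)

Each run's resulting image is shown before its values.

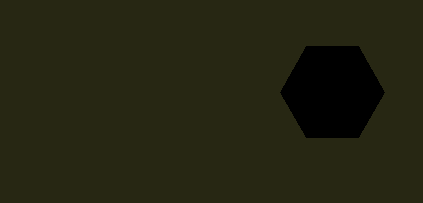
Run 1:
x = 332, y = 92, r = 52, c = 'black'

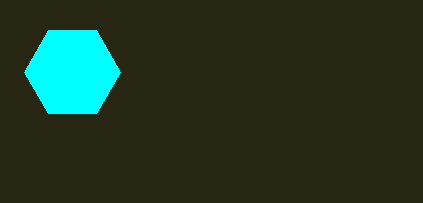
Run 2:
x = 72, y = 72, r = 48, c = 'cyan'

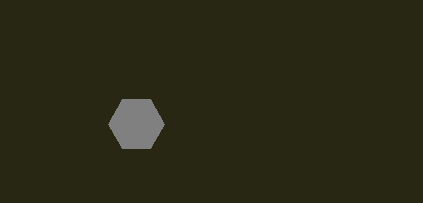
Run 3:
x = 136
y = 124
r = 28
c = 'gray'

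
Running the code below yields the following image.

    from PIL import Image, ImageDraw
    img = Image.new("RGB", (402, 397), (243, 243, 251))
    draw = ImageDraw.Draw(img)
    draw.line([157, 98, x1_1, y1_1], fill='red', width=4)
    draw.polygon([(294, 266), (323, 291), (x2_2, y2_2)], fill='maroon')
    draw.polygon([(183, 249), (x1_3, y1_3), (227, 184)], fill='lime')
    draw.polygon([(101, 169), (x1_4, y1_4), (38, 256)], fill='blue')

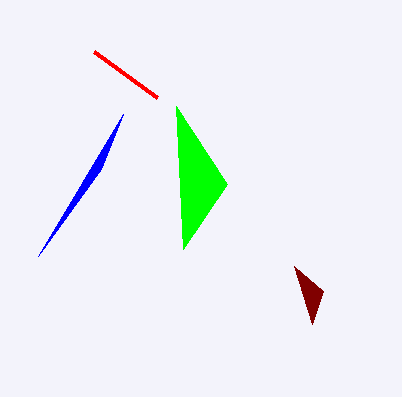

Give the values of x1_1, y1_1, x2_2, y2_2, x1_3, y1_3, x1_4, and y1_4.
x1_1 = 94, y1_1 = 52, x2_2 = 312, y2_2 = 324, x1_3 = 176, y1_3 = 106, x1_4 = 123, y1_4 = 114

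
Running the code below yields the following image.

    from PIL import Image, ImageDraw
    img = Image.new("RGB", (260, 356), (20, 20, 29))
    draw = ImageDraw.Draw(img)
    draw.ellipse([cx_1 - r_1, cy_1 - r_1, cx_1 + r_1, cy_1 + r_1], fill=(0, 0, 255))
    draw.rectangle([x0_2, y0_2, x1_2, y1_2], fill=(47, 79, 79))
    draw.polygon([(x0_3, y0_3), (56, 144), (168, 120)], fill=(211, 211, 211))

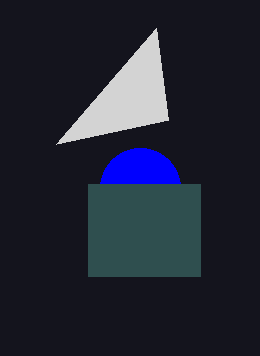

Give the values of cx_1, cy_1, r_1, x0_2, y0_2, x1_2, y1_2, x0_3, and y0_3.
cx_1 = 140, cy_1 = 188, r_1 = 40, x0_2 = 88, y0_2 = 184, x1_2 = 200, y1_2 = 276, x0_3 = 156, y0_3 = 28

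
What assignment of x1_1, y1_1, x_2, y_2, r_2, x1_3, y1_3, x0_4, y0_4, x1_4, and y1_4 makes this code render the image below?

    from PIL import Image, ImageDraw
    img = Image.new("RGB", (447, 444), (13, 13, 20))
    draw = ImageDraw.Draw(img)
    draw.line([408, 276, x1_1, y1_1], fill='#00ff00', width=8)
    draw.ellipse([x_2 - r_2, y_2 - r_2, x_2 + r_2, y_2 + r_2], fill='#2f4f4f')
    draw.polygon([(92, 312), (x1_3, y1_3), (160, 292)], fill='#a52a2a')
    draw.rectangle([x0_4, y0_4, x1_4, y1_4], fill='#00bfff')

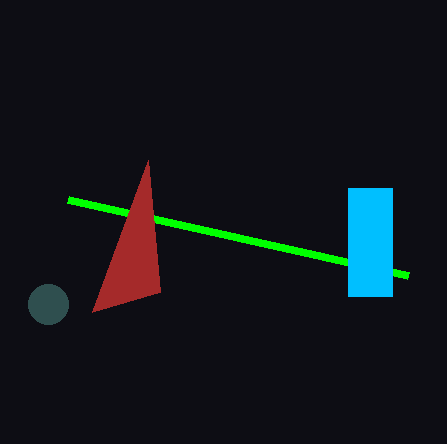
x1_1 = 68, y1_1 = 200, x_2 = 48, y_2 = 304, r_2 = 20, x1_3 = 148, y1_3 = 160, x0_4 = 348, y0_4 = 188, x1_4 = 392, y1_4 = 296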